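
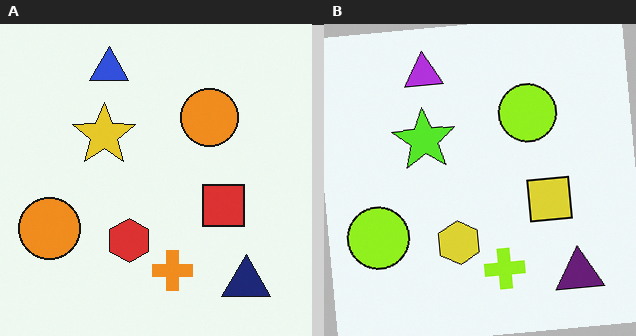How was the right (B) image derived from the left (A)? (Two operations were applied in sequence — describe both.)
It was hue-shifted slightly, then rotated counter-clockwise by a small amount.

Every shape's color has rotated by the same amount around the hue wheel — a uniform hue shift. Every shape is tilted by the same angle and the image corners show triangular fill wedges — a whole-image rotation by a non-right angle.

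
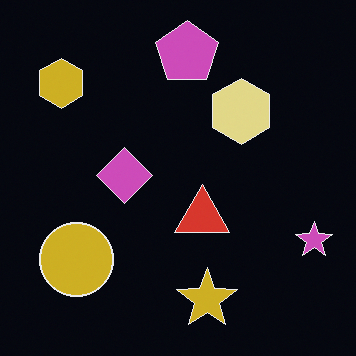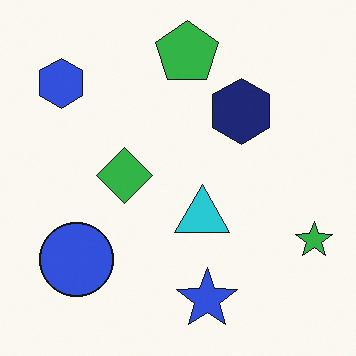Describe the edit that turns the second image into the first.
Color-inverted (negative).

The light background has become dark and every shape's color is its complement — a photographic negative.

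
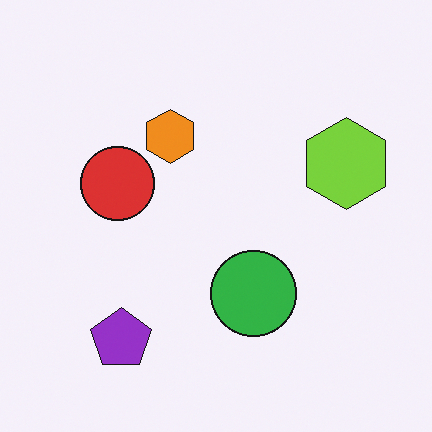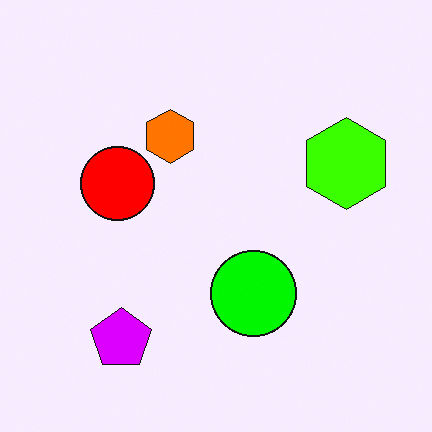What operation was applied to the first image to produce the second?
This is the original image heavily oversaturated.

All colors are more vivid — a global saturation change.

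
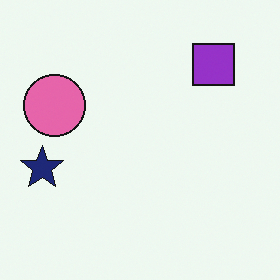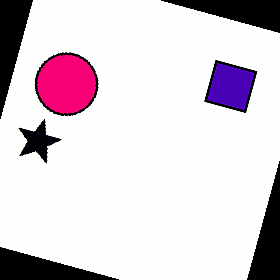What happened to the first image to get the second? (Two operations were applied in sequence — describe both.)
The transformation is: rotated clockwise by a moderate amount, then boosted in contrast.

Every shape is tilted by the same angle and the image corners show triangular fill wedges — a whole-image rotation by a non-right angle. Tones are pushed away from mid-grey across the whole image — a global contrast change.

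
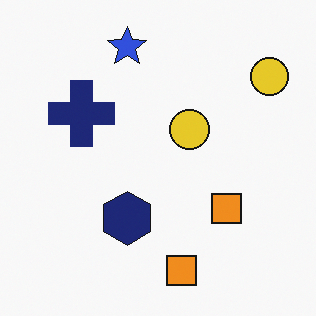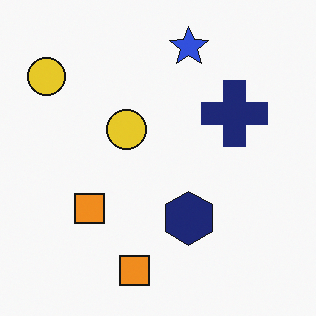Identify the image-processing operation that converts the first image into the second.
The transformation is: flipped horizontally (left ↔ right).

The navy cross is in the left of the first image and the right of the second — shapes on opposite sides of the vertical midline have swapped in a mirror flip.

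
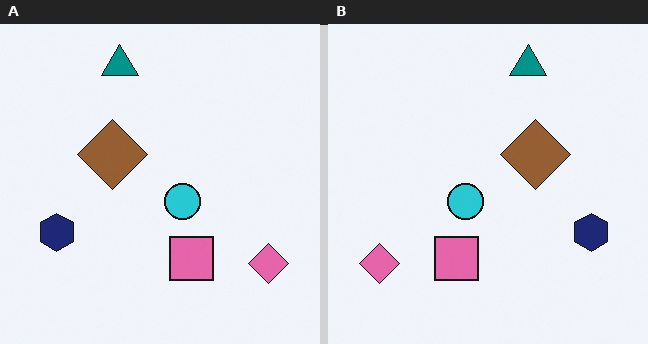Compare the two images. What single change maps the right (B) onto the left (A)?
It was flipped horizontally (left ↔ right).

The pink diamond is in the bottom-left of the right (B) image and the bottom-right of the left (A) — shapes on opposite sides of the vertical midline have swapped in a mirror flip.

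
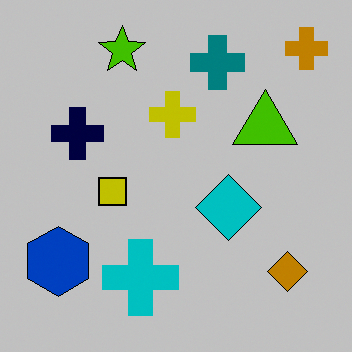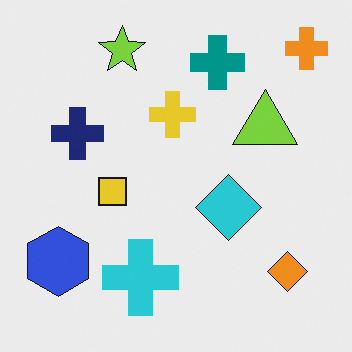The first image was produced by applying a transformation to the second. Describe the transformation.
The image was aggressively posterized.

Each flat color has snapped to a coarser quantized level — most visibly, the near-white background has dropped to a flat grey.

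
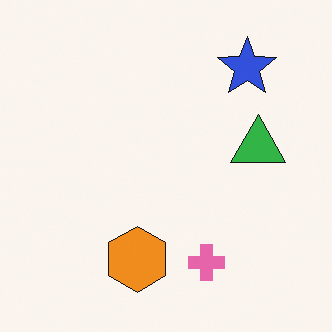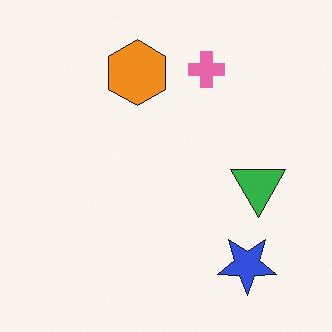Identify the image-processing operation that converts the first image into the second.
Flipped vertically (top ↔ bottom).

The blue star is in the top-right of the first image and the bottom-right of the second — shapes on opposite sides of the horizontal midline have swapped in a mirror flip.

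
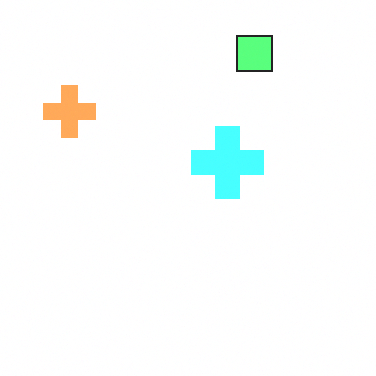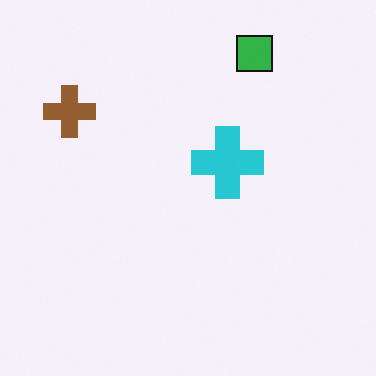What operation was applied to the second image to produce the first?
Noticeably brightened.

Every pixel — background and shapes alike — is uniformly brightened.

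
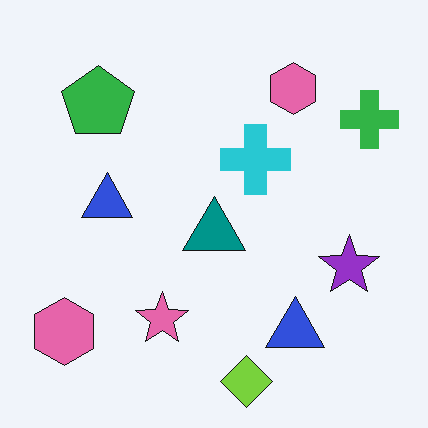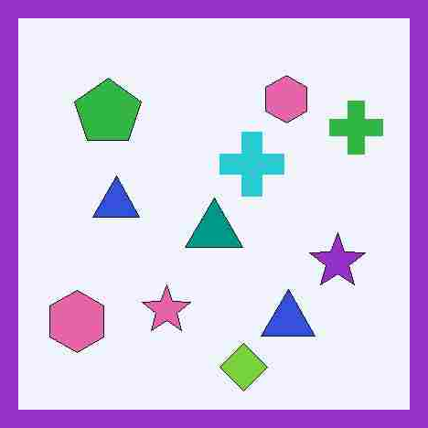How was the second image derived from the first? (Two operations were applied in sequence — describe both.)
It was heavily JPEG-compressed with obvious blocking artifacts, then framed with a purple border.

Blocky 8×8 compression artifacts appear around shape edges and the flat background shows ringing — characteristic JPEG degradation. A solid purple frame runs around the edge of the second image, with the content slightly shrunk inside it.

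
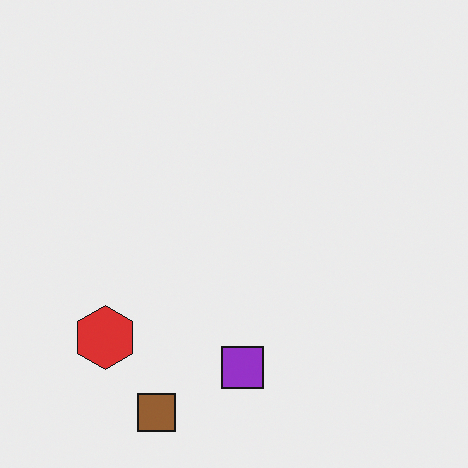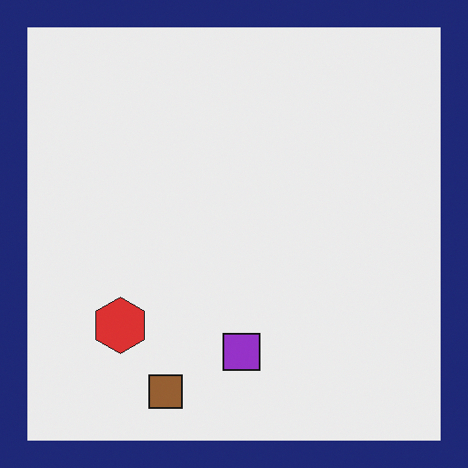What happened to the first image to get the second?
It was framed with a navy border.

A solid navy frame runs around the edge of the second image, with the content slightly shrunk inside it.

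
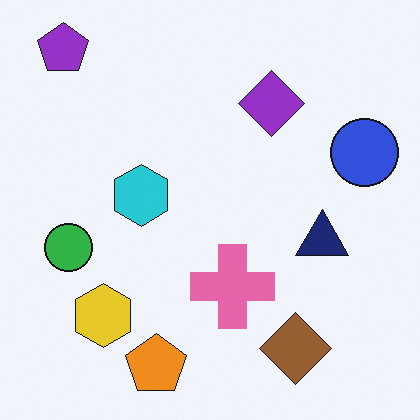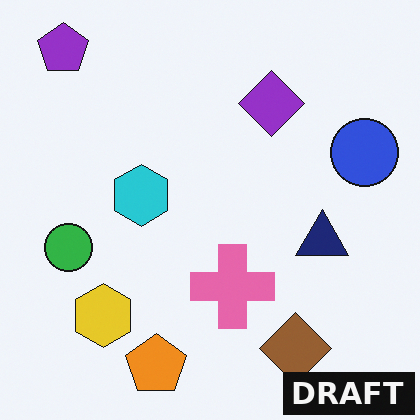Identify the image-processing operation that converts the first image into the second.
This is the original image watermarked with the text "DRAFT" in the lower-right corner.

A dark label reading "DRAFT" appears in the lower-right corner.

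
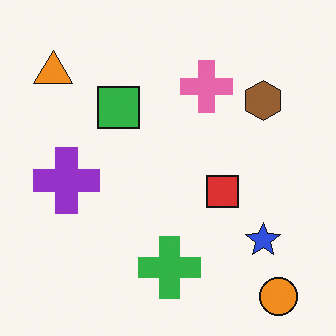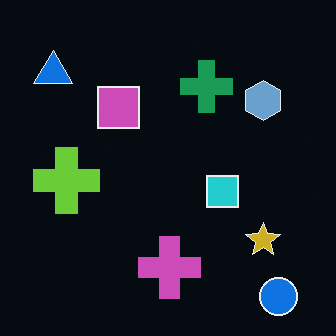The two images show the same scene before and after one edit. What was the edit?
It was color-inverted (negative).

The light background has become dark and every shape's color is its complement — a photographic negative.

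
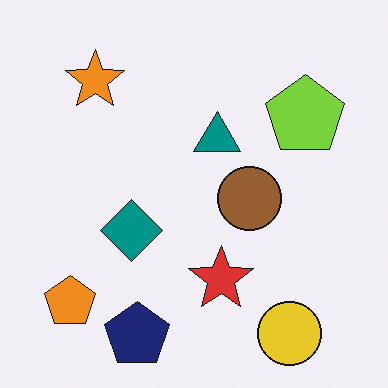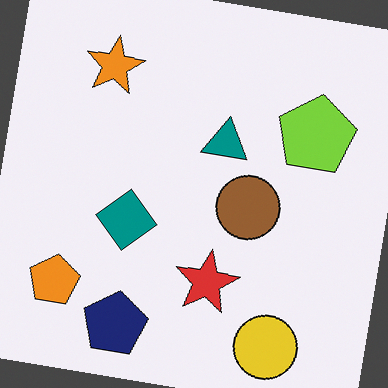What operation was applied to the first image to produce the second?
The image was rotated clockwise by a slight angle.

Every shape is tilted by the same angle and the image corners show triangular fill wedges — a whole-image rotation by a non-right angle.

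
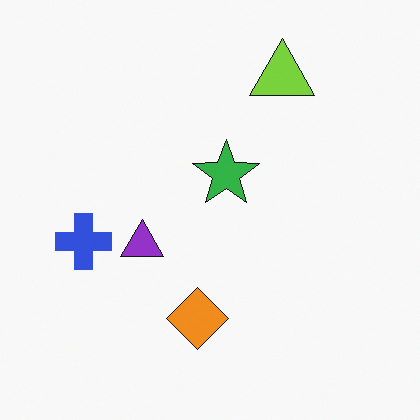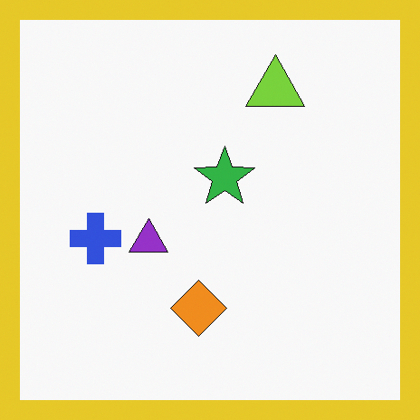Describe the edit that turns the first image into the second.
It was framed with a yellow border.

A solid yellow frame runs around the edge of the second image, with the content slightly shrunk inside it.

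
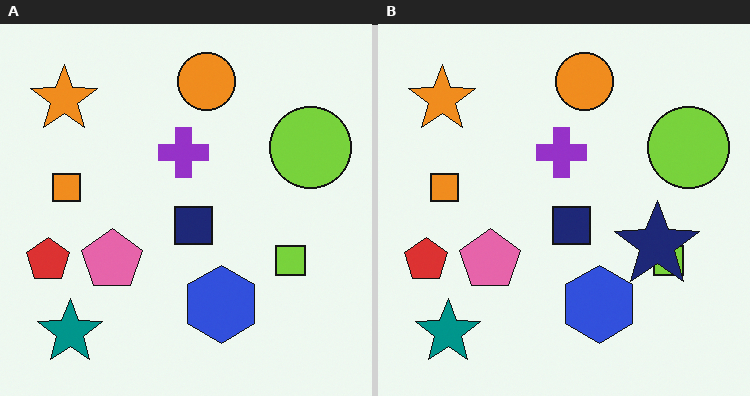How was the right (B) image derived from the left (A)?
The right (B) image is the left (A) overlaid with an additional navy star.

A navy star appears in the right (B) image that is absent from the left (A).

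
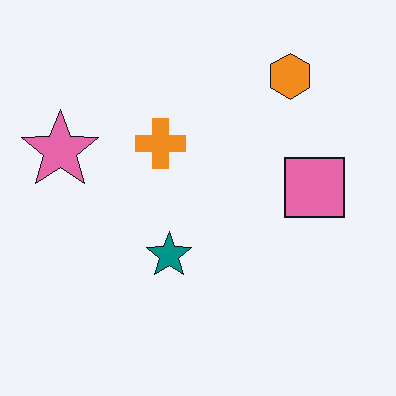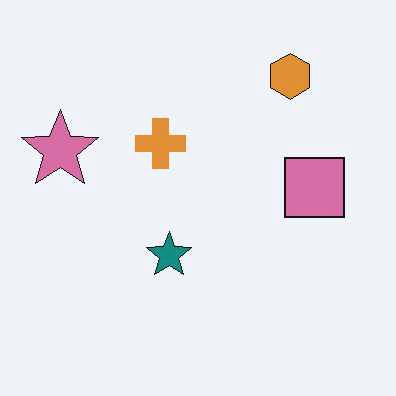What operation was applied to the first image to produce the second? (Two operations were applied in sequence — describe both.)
Given moderate JPEG compression, then slightly desaturated.

Blocky 8×8 compression artifacts appear around shape edges and the flat background shows ringing — characteristic JPEG degradation. All colors are more muted and greyish — a global saturation change.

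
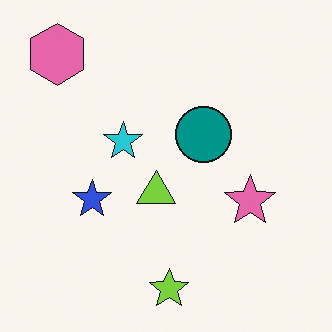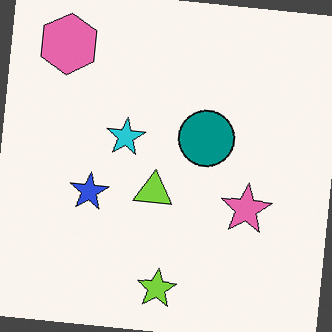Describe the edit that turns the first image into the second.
It was rotated clockwise by a small amount.

Every shape is tilted by the same angle and the image corners show triangular fill wedges — a whole-image rotation by a non-right angle.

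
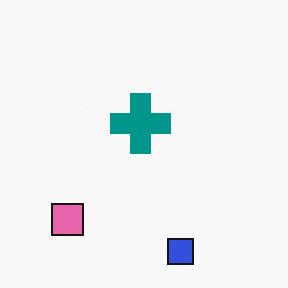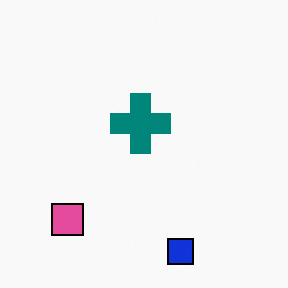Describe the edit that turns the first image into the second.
The transformation is: given slightly increased contrast.

Tones are pushed away from mid-grey across the whole image — a global contrast change.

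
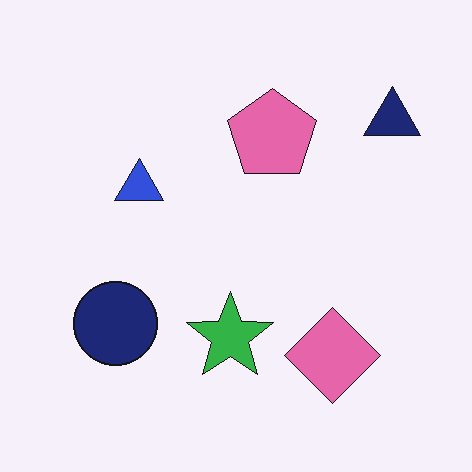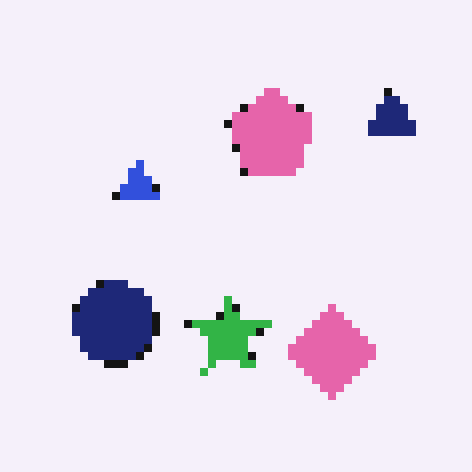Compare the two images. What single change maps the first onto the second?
Moderately pixelated.

Shapes are reduced to large square blocks; fine edges and outlines are lost — a downscale-then-upscale (mosaic) effect.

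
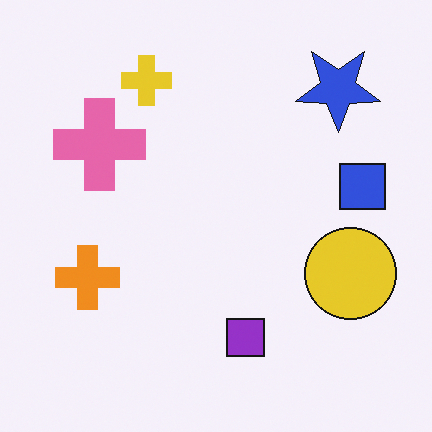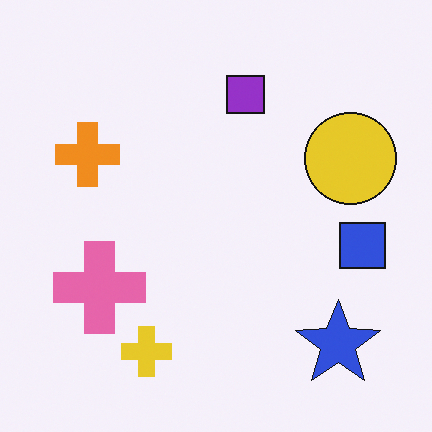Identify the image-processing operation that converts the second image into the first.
The transformation is: flipped vertically (top ↔ bottom).

The yellow cross is in the bottom of the second image and the top of the first — shapes on opposite sides of the horizontal midline have swapped in a mirror flip.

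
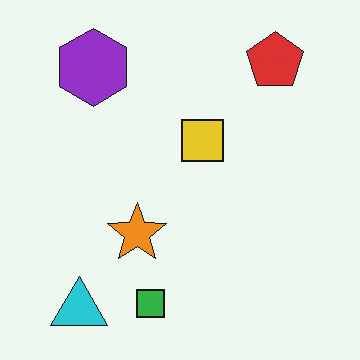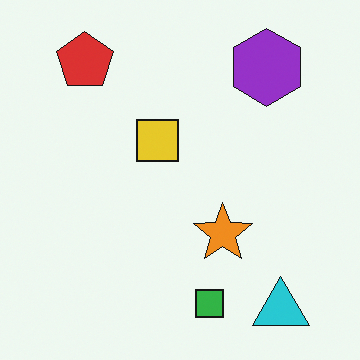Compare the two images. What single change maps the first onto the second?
This is the original image flipped horizontally (left ↔ right).

The cyan triangle is in the bottom-left of the first image and the bottom-right of the second — shapes on opposite sides of the vertical midline have swapped in a mirror flip.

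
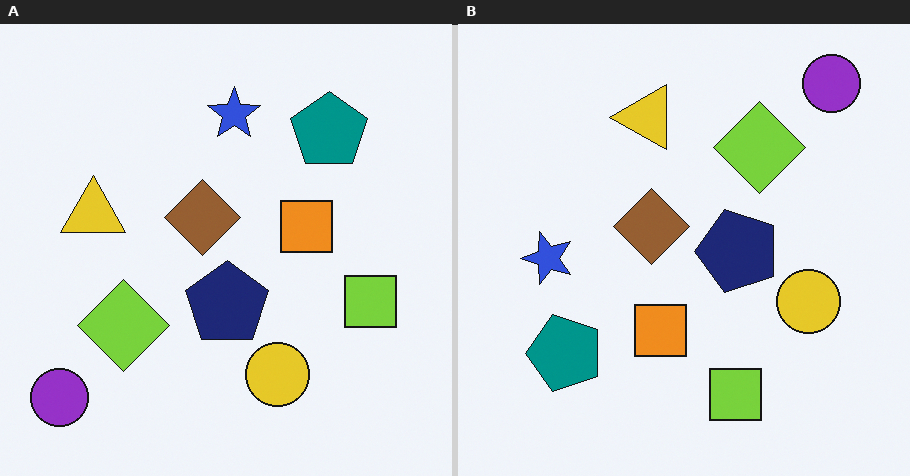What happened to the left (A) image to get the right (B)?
This is the original image transposed (reflected across the top-left ↔ bottom-right diagonal).

Shapes have swapped their row and column positions — what was in the top-right is now in the bottom-left — a diagonal reflection.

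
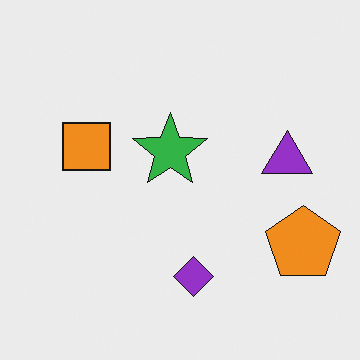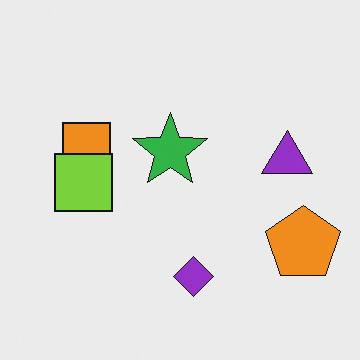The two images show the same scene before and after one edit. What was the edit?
Overlaid with an additional lime square.

A lime square appears in the second image that is absent from the first.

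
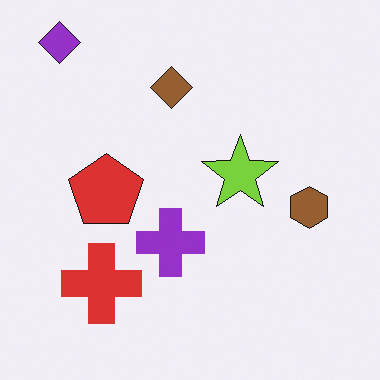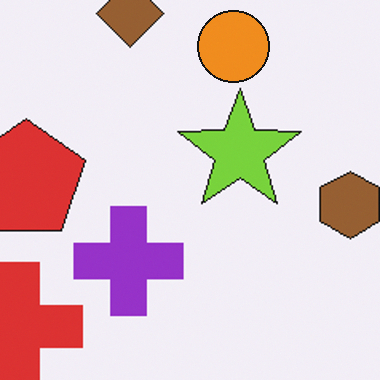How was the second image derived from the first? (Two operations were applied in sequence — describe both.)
The image was cropped slightly and scaled back up, then overlaid with an additional orange circle.

The visible shapes are larger and the field of view is narrower; shapes near the original edges may be partly or wholly outside the frame — a crop-and-rescale. An orange circle appears in the second image that is absent from the first.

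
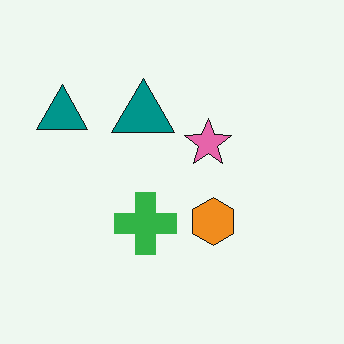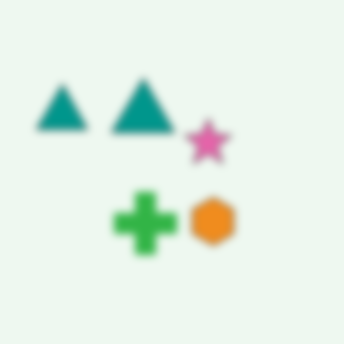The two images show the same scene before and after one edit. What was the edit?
Moderately blurred.

Shape edges and outlines are uniformly softened across the whole image.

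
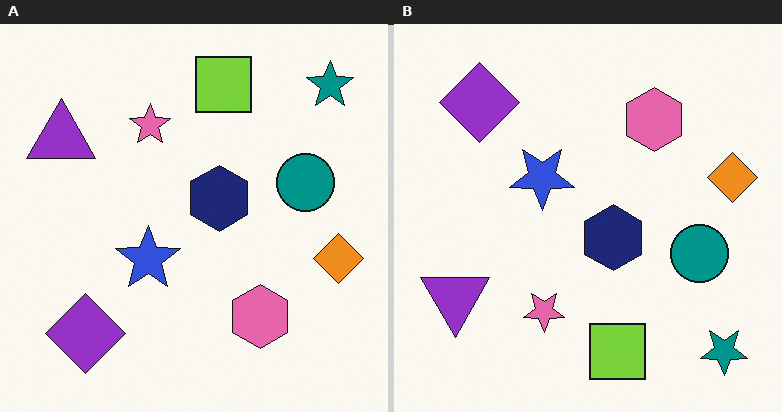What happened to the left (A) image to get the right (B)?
The right (B) image is the left (A) flipped vertically (top ↔ bottom).

The lime square is in the top of the left (A) image and the bottom of the right (B) — shapes on opposite sides of the horizontal midline have swapped in a mirror flip.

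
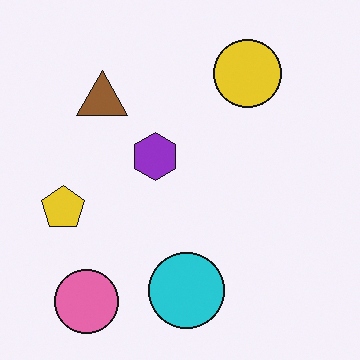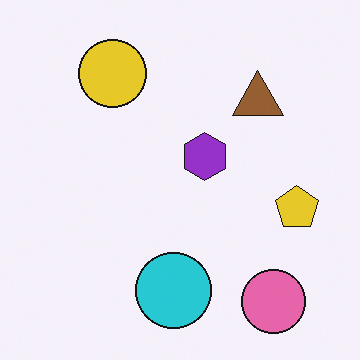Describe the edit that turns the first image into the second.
This is the original image flipped horizontally (left ↔ right).

The yellow pentagon is in the left of the first image and the right of the second — shapes on opposite sides of the vertical midline have swapped in a mirror flip.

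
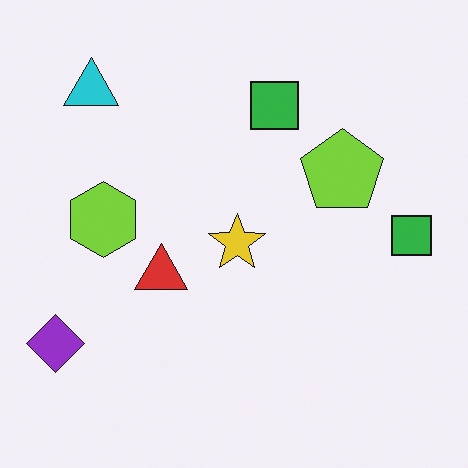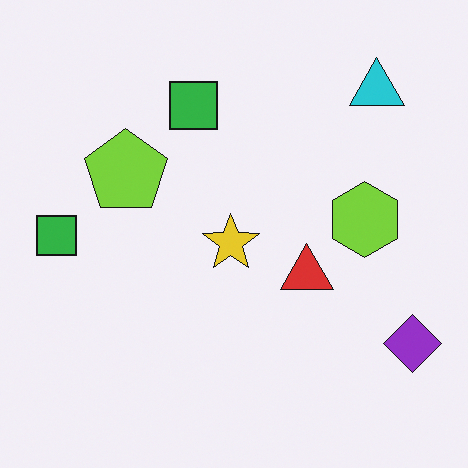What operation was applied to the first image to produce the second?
Flipped horizontally (left ↔ right).

The purple diamond is in the bottom-left of the first image and the bottom-right of the second — shapes on opposite sides of the vertical midline have swapped in a mirror flip.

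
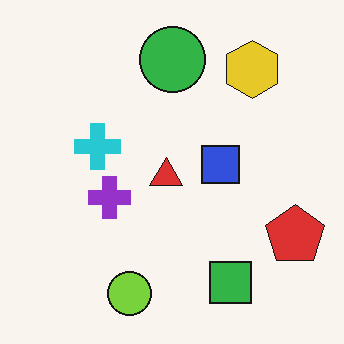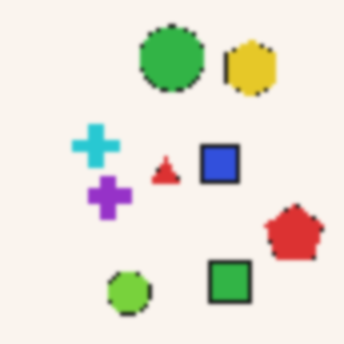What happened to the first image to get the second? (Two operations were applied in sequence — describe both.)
This is the original image lightly pixelated (a mild mosaic effect), then lightly blurred.

Shapes are reduced to large square blocks; fine edges and outlines are lost — a downscale-then-upscale (mosaic) effect. Shape edges and outlines are uniformly softened across the whole image.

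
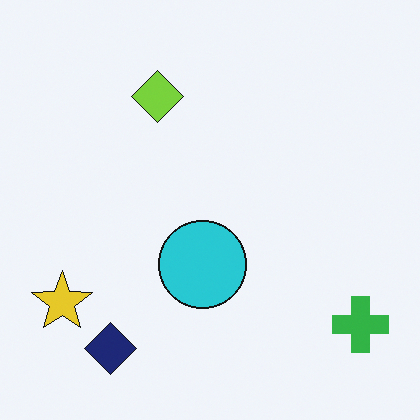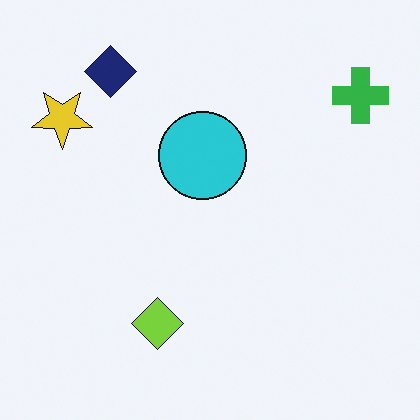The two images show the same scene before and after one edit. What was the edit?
It was flipped vertically (top ↔ bottom).

The navy diamond is in the bottom-left of the first image and the top-left of the second — shapes on opposite sides of the horizontal midline have swapped in a mirror flip.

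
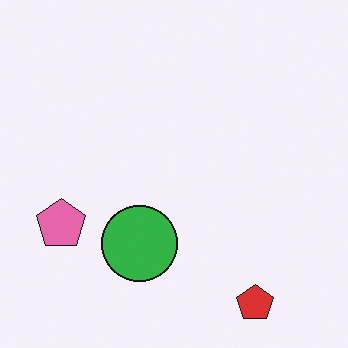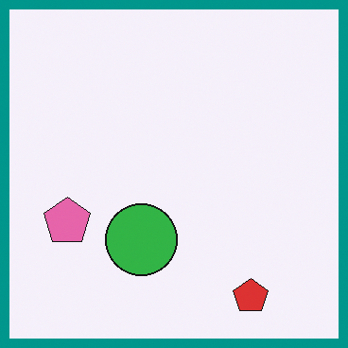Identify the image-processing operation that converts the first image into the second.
The image was framed with a teal border.

A solid teal frame runs around the edge of the second image, with the content slightly shrunk inside it.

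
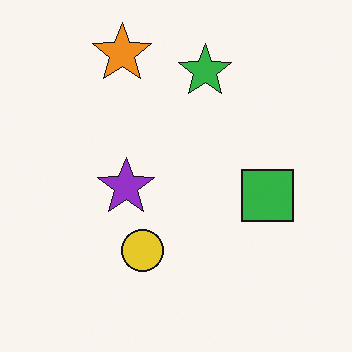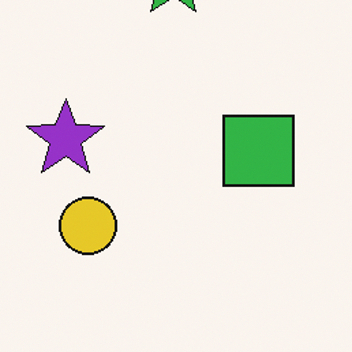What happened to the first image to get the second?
The transformation is: cropped to a modestly smaller region and rescaled.

The visible shapes are larger and the field of view is narrower; shapes near the original edges may be partly or wholly outside the frame — a crop-and-rescale.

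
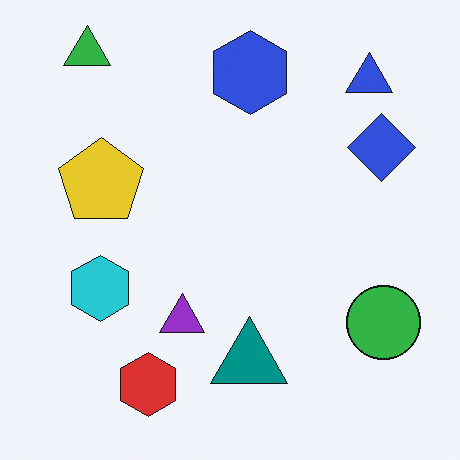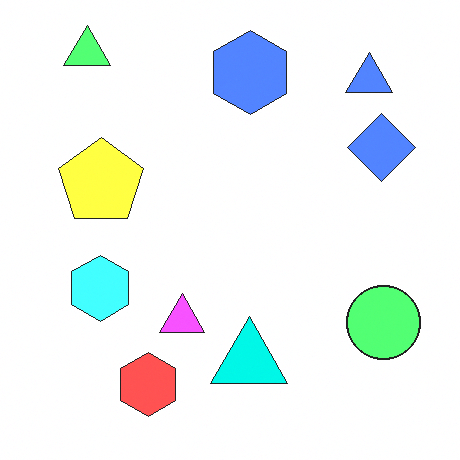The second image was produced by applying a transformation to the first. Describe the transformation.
The transformation is: substantially brightened.

Every pixel — background and shapes alike — is uniformly brightened.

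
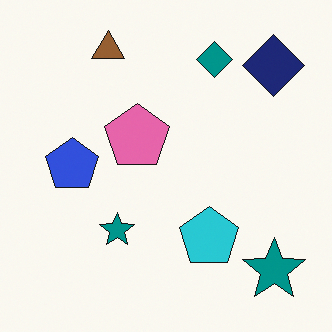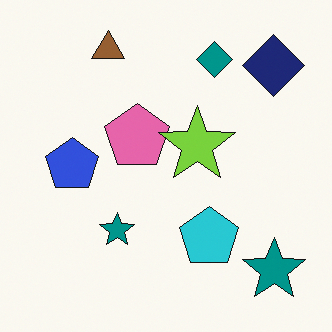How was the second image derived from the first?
This is the original image overlaid with an additional lime star.

A lime star appears in the second image that is absent from the first.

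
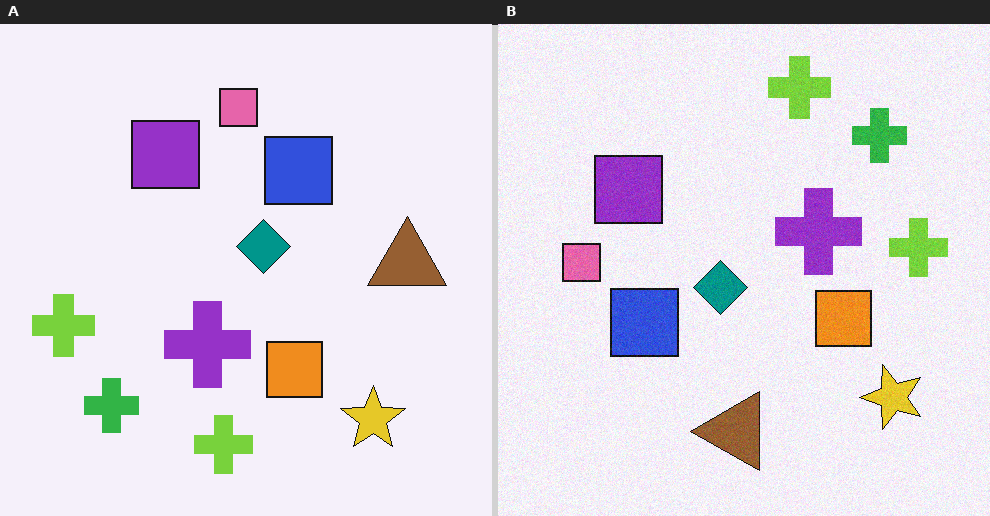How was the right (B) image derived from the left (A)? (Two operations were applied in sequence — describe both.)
Transposed (reflected across the top-left ↔ bottom-right diagonal), then degraded with subtle gaussian noise.

Shapes have swapped their row and column positions — what was in the top-right is now in the bottom-left — a diagonal reflection. Random speckle covers the whole image, including the flat background.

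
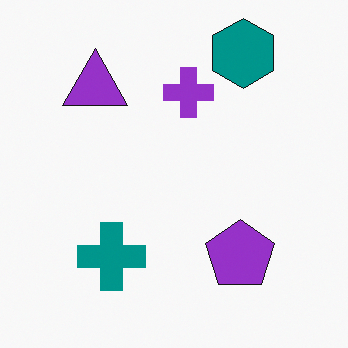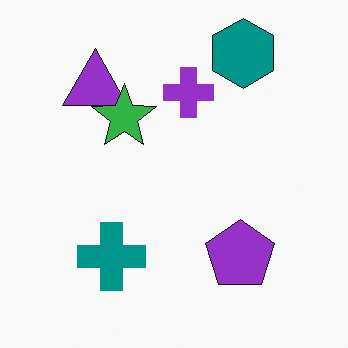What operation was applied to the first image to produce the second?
Overlaid with an additional green star.

A green star appears in the second image that is absent from the first.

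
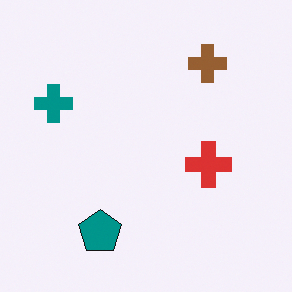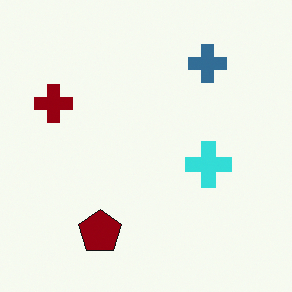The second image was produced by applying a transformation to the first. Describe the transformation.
The second image is the first hue-shifted through roughly half the color wheel.

Every shape's color has rotated by the same amount around the hue wheel — a uniform hue shift.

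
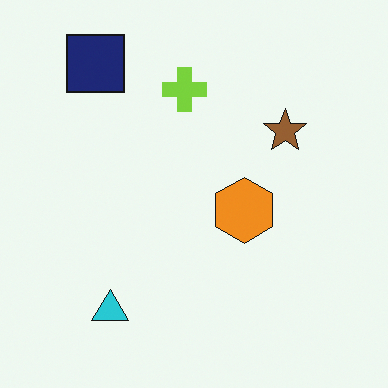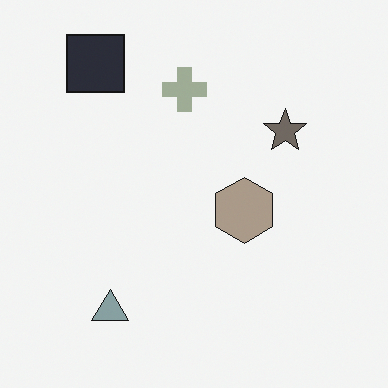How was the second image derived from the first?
The image was made much more muted (saturation change).

All colors are more muted and greyish — a global saturation change.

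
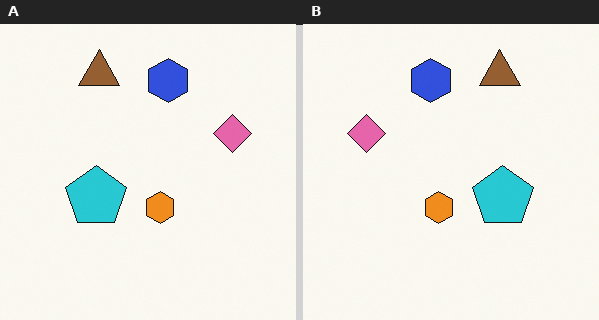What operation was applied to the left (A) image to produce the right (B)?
Flipped horizontally (left ↔ right).

The pink diamond is in the right of the left (A) image and the left of the right (B) — shapes on opposite sides of the vertical midline have swapped in a mirror flip.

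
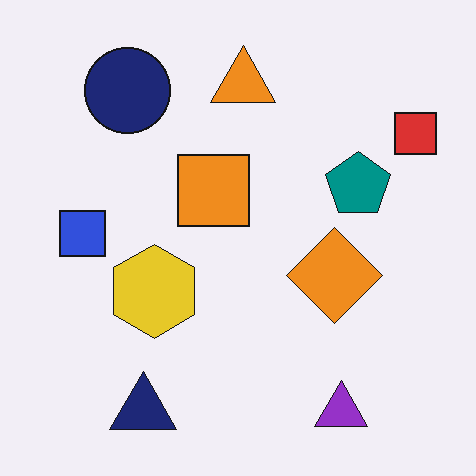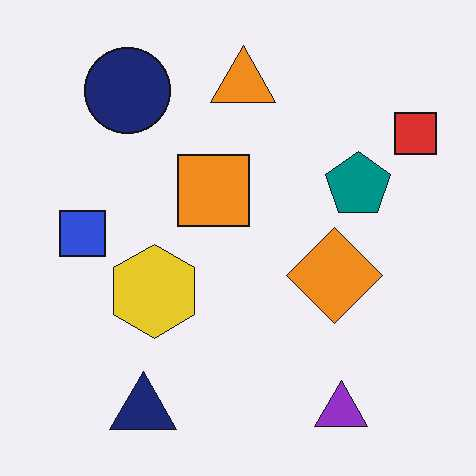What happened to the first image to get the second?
JPEG-compressed with visible artifacts.

Blocky 8×8 compression artifacts appear around shape edges and the flat background shows ringing — characteristic JPEG degradation.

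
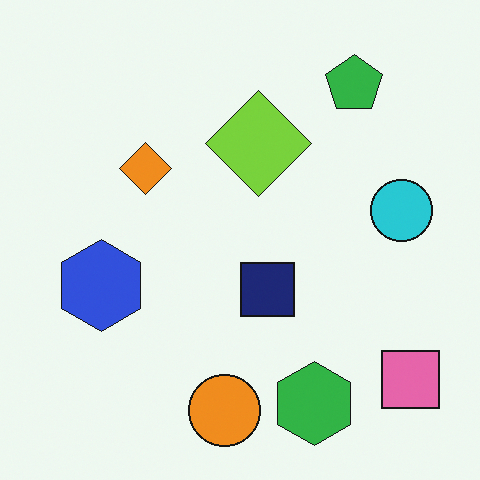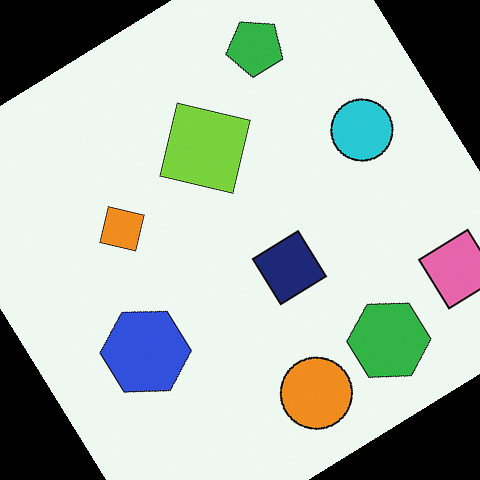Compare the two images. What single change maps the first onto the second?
This is the original image rotated counter-clockwise by a large amount — several tens of degrees.

Every shape is tilted by the same angle and the image corners show triangular fill wedges — a whole-image rotation by a non-right angle.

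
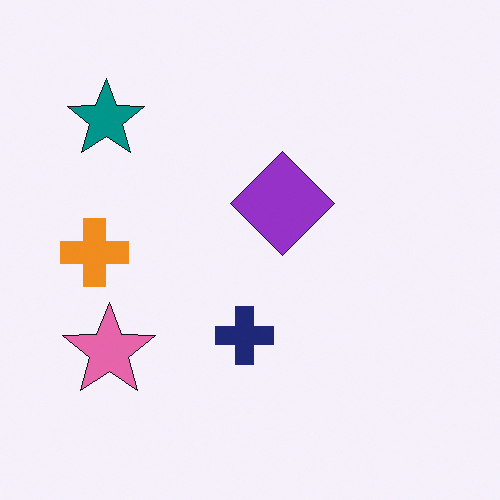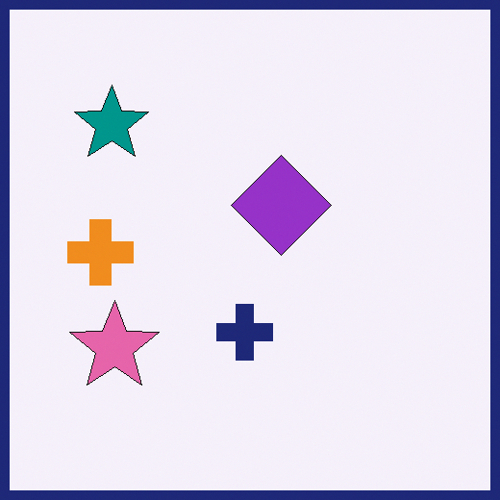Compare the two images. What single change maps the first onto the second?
It was framed with a navy border.

A solid navy frame runs around the edge of the second image, with the content slightly shrunk inside it.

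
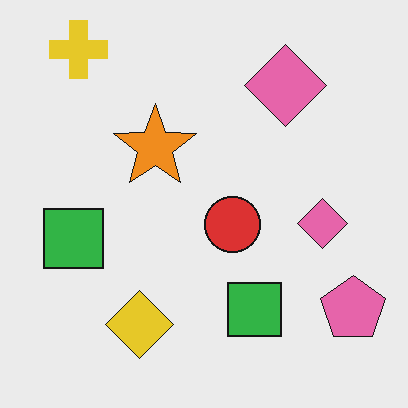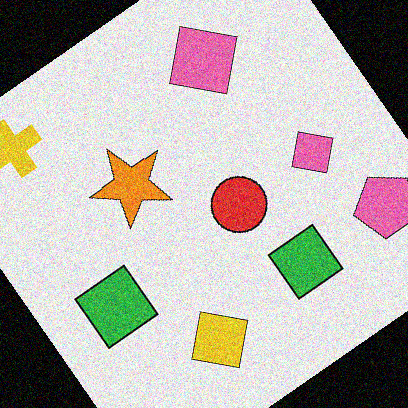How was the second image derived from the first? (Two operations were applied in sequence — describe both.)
The second image is the first rotated counter-clockwise by a large amount — several tens of degrees, then degraded with moderate additive noise.

Every shape is tilted by the same angle and the image corners show triangular fill wedges — a whole-image rotation by a non-right angle. Random speckle covers the whole image, including the flat background.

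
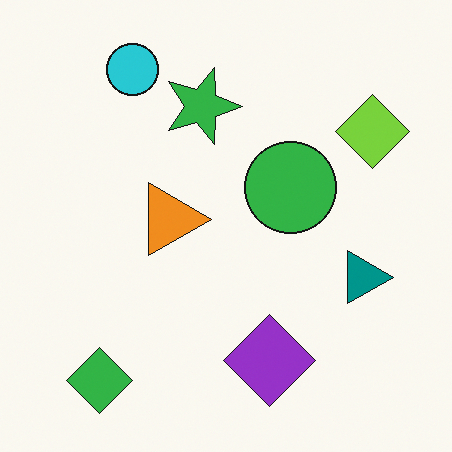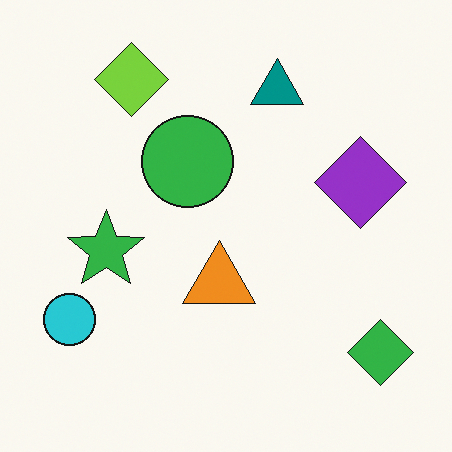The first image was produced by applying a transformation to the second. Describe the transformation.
Rotated 90° clockwise.

The green diamond sits in the bottom-right of the second image and the bottom-left of the first — consistent with a whole-image 90° clockwise rotation.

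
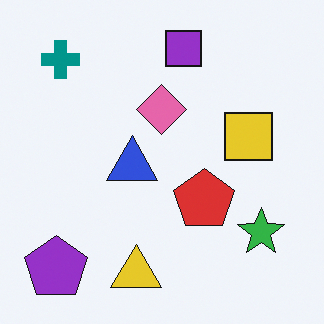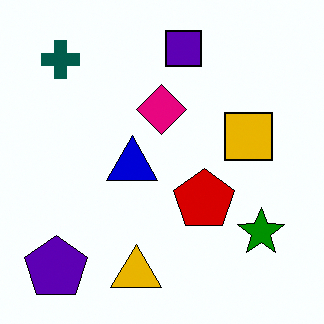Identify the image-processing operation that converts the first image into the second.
This is the original image given much higher contrast.

Tones are pushed away from mid-grey across the whole image — a global contrast change.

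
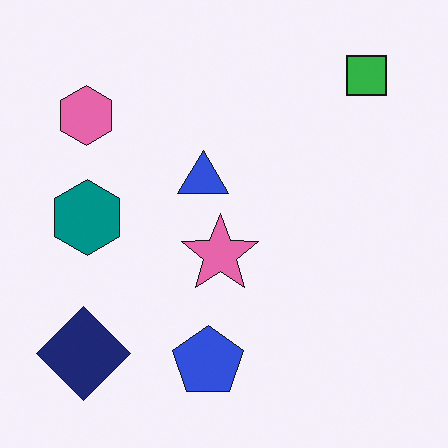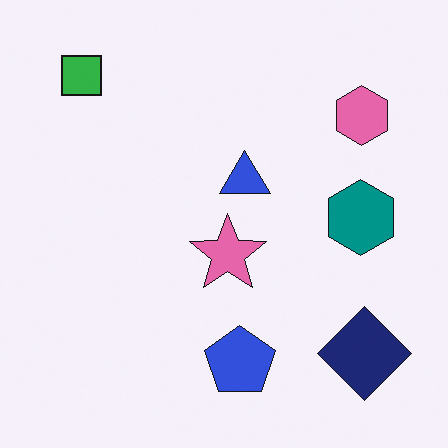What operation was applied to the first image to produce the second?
This is the original image flipped horizontally (left ↔ right).

The green square is in the top-right of the first image and the top-left of the second — shapes on opposite sides of the vertical midline have swapped in a mirror flip.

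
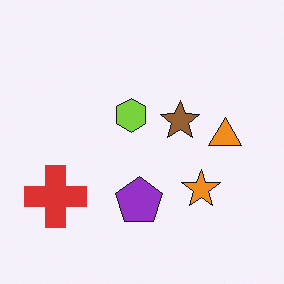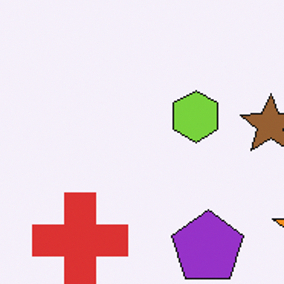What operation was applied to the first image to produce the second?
Cropped to a modestly smaller region and rescaled.

The visible shapes are larger and the field of view is narrower; shapes near the original edges may be partly or wholly outside the frame — a crop-and-rescale.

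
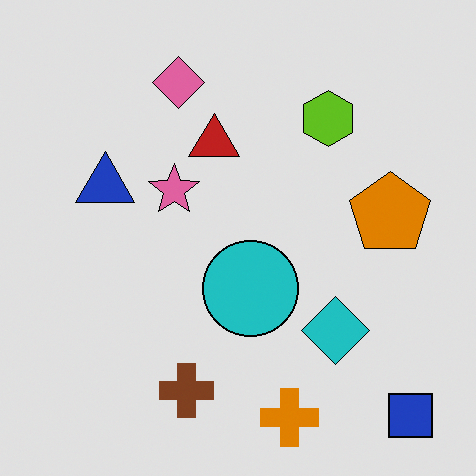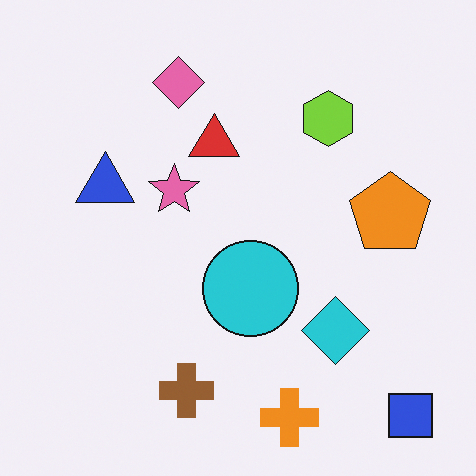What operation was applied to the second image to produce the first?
It was moderately posterized.

Each flat color has snapped to a coarser quantized level — most visibly, the near-white background has dropped to a flat grey.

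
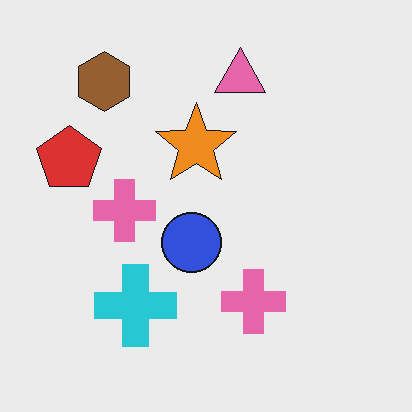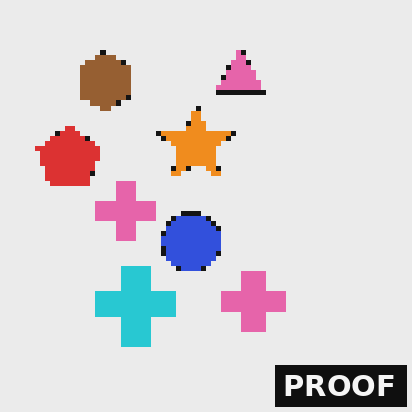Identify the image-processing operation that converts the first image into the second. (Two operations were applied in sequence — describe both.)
It was lightly pixelated (a mild mosaic effect), then watermarked with the text "PROOF" in the lower-right corner.

Shapes are reduced to large square blocks; fine edges and outlines are lost — a downscale-then-upscale (mosaic) effect. A dark label reading "PROOF" appears in the lower-right corner.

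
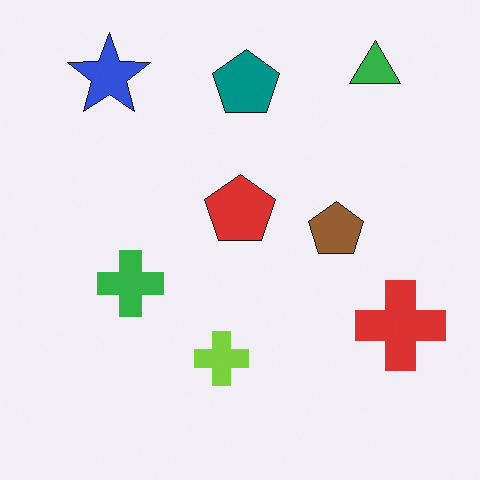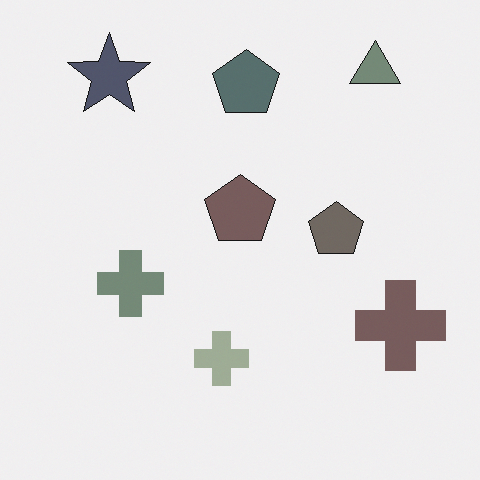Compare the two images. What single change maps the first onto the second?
This is the original image made much more muted (saturation change).

All colors are more muted and greyish — a global saturation change.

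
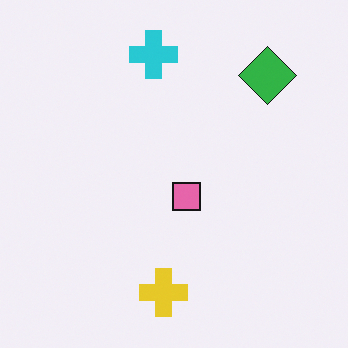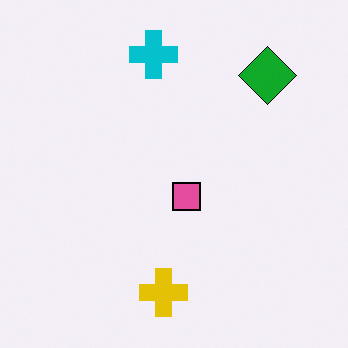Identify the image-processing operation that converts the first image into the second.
The image was given slightly increased contrast.

Tones are pushed away from mid-grey across the whole image — a global contrast change.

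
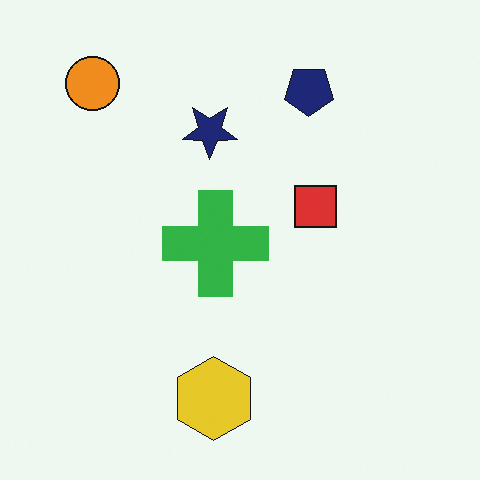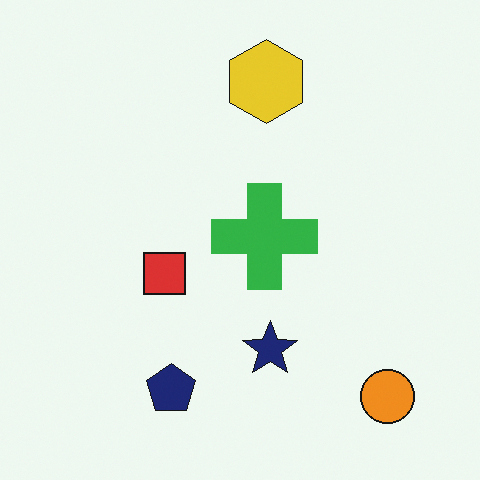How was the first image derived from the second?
The image was rotated 180°.

The orange circle sits in the bottom-right of the second image and the top-left of the first — consistent with a whole-image 180° rotation.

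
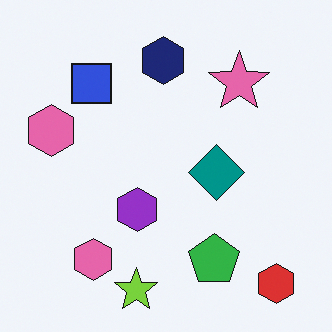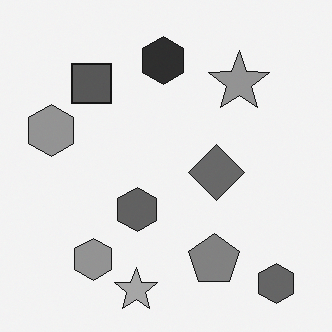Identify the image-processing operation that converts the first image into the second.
The transformation is: converted to grayscale.

All color is removed — every shape is now a shade of grey.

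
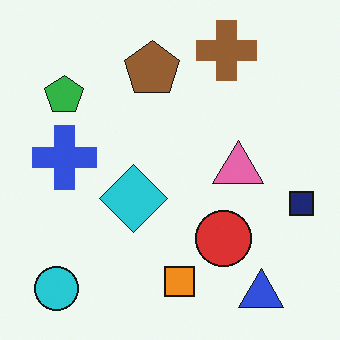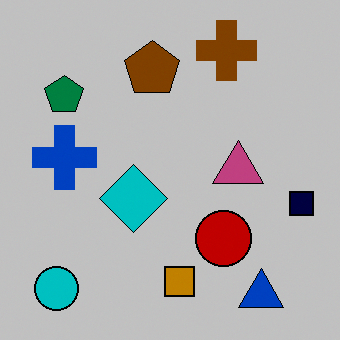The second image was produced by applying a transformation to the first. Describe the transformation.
The second image is the first heavily posterized to just a handful of flat colors.

Each flat color has snapped to a coarser quantized level — most visibly, the near-white background has dropped to a flat grey.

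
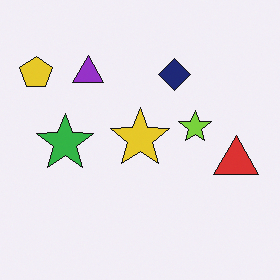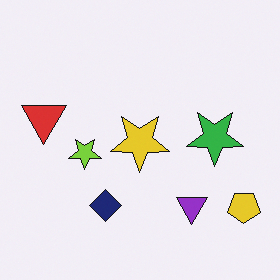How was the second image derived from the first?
It was rotated 180°.

The yellow pentagon sits in the top-left of the first image and the bottom-right of the second — consistent with a whole-image 180° rotation.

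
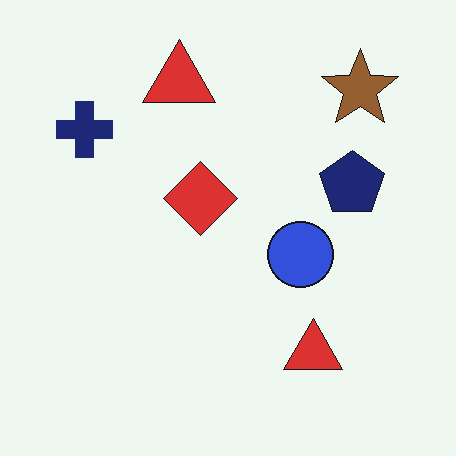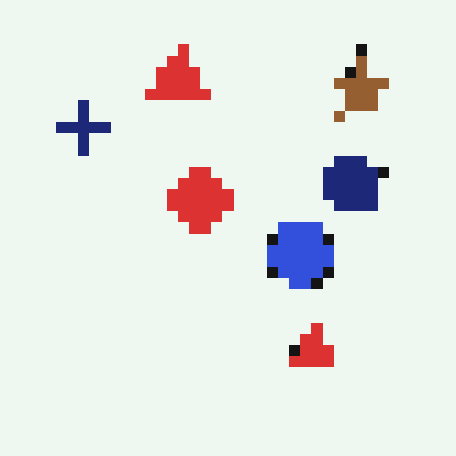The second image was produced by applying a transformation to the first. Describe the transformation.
The second image is the first heavily pixelated into large blocks.

Shapes are reduced to large square blocks; fine edges and outlines are lost — a downscale-then-upscale (mosaic) effect.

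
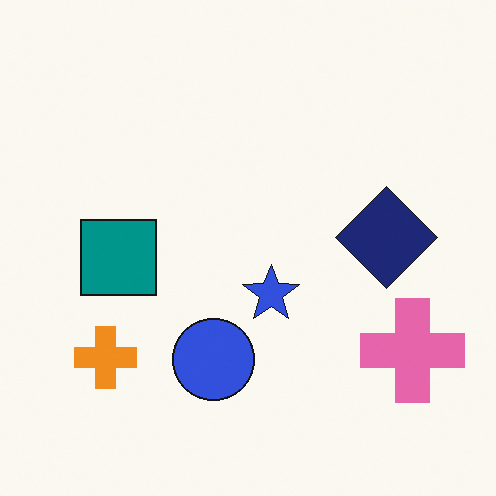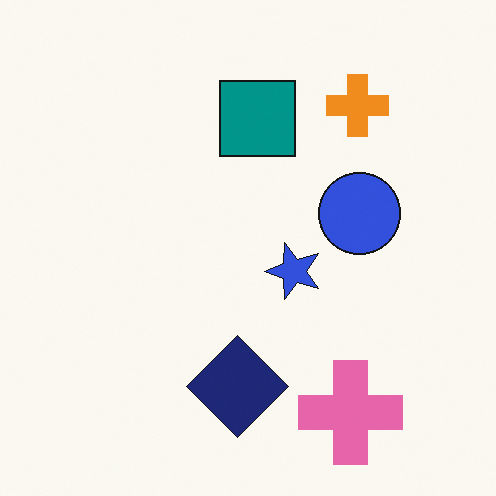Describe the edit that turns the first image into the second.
The second image is the first transposed (reflected across the top-left ↔ bottom-right diagonal).

Shapes have swapped their row and column positions — what was in the top-right is now in the bottom-left — a diagonal reflection.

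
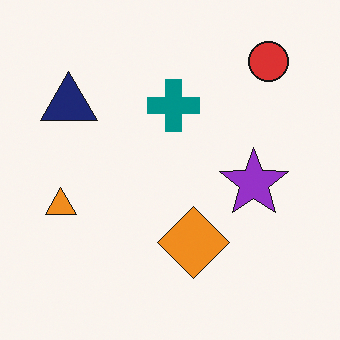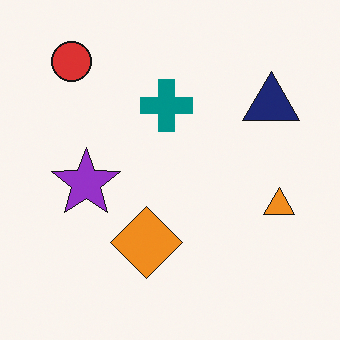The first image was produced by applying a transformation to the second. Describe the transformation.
The image was flipped horizontally (left ↔ right).

The orange triangle is in the right of the second image and the left of the first — shapes on opposite sides of the vertical midline have swapped in a mirror flip.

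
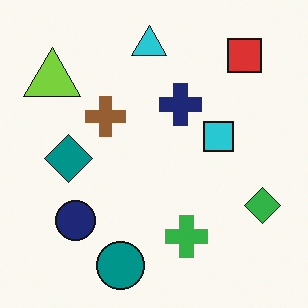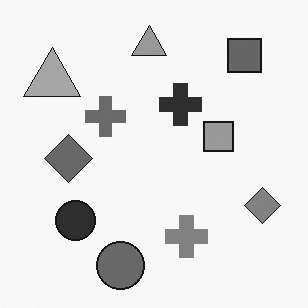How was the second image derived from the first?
The transformation is: converted to grayscale.

All color is removed — every shape is now a shade of grey.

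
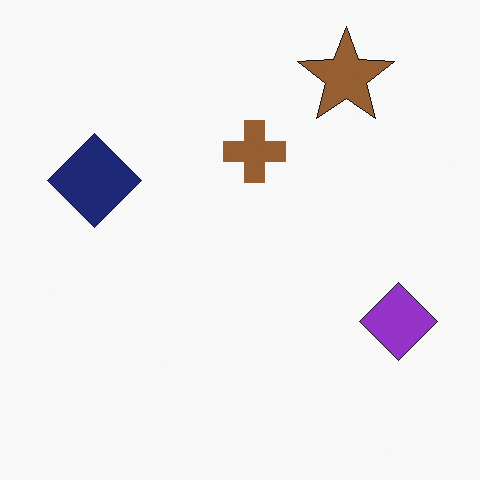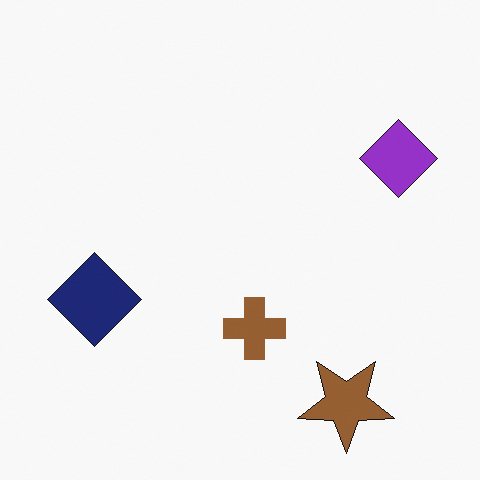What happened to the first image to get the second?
The second image is the first flipped vertically (top ↔ bottom).

The brown star is in the top-right of the first image and the bottom-right of the second — shapes on opposite sides of the horizontal midline have swapped in a mirror flip.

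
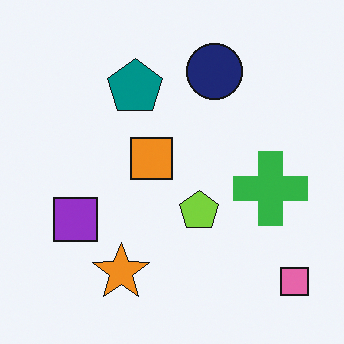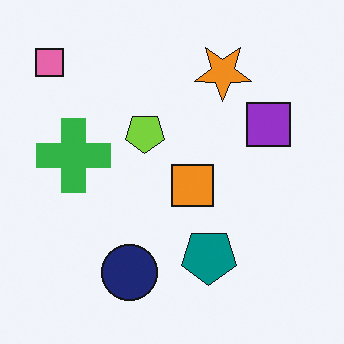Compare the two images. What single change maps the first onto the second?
It was rotated 180°.

The pink square sits in the bottom-right of the first image and the top-left of the second — consistent with a whole-image 180° rotation.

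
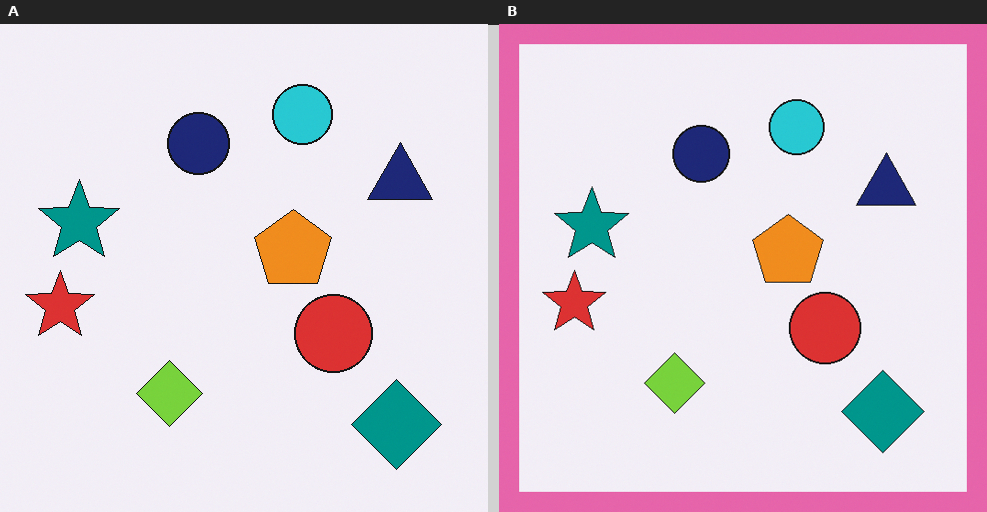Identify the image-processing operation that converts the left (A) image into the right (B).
The image was framed with a pink border.

A solid pink frame runs around the edge of the right (B) image, with the content slightly shrunk inside it.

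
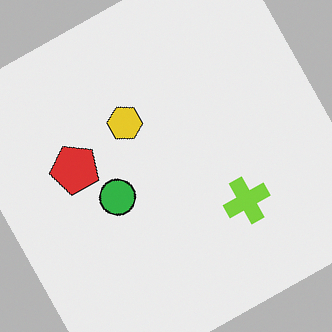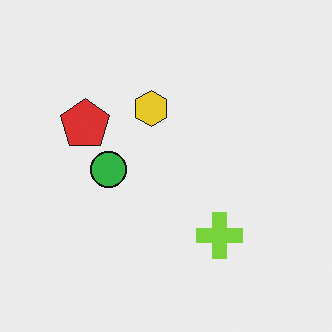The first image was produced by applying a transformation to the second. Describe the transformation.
The transformation is: rotated counter-clockwise by a clearly visible amount.

Every shape is tilted by the same angle and the image corners show triangular fill wedges — a whole-image rotation by a non-right angle.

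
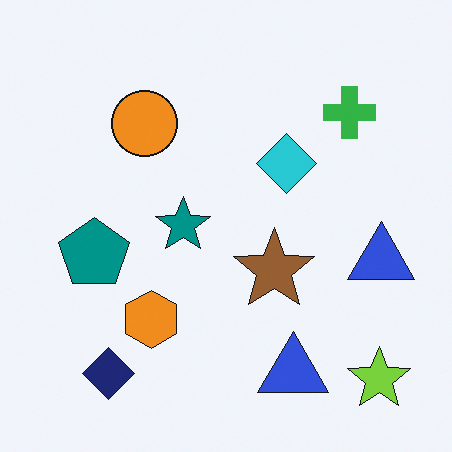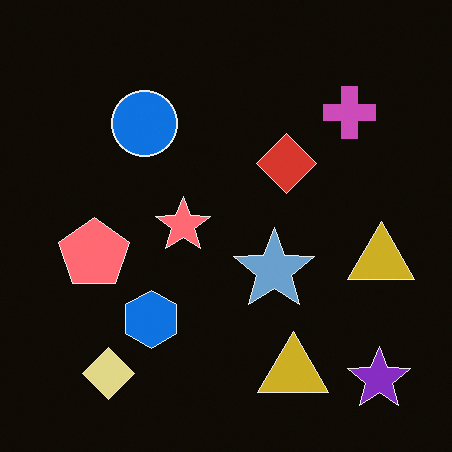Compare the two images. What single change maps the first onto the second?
The image was color-inverted (negative).

The light background has become dark and every shape's color is its complement — a photographic negative.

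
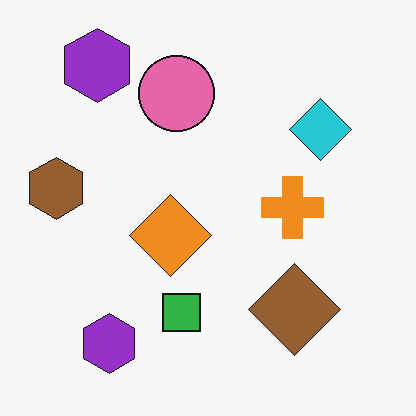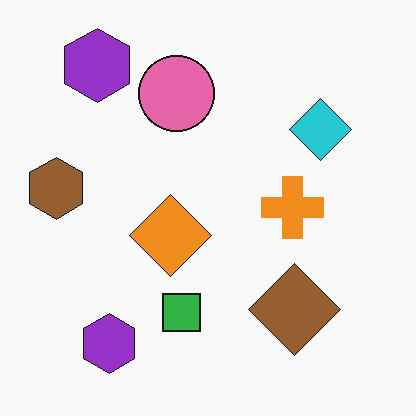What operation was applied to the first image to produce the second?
It was JPEG-compressed with visible artifacts.

Blocky 8×8 compression artifacts appear around shape edges and the flat background shows ringing — characteristic JPEG degradation.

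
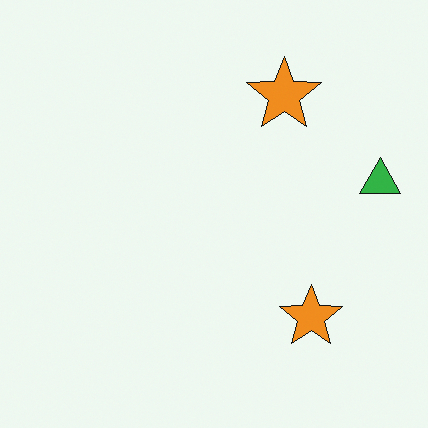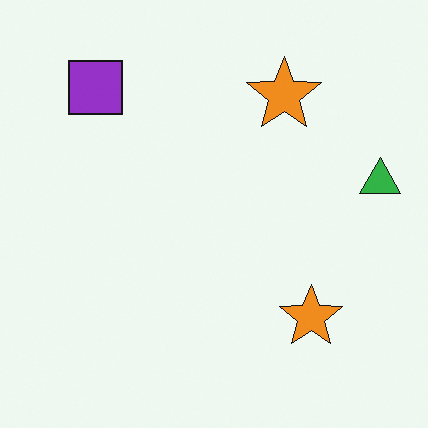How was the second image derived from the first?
This is the original image overlaid with an additional purple square.

A purple square appears in the second image that is absent from the first.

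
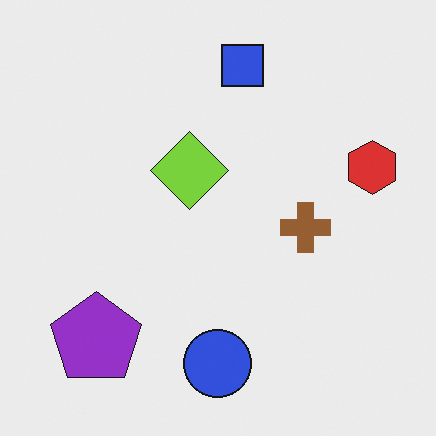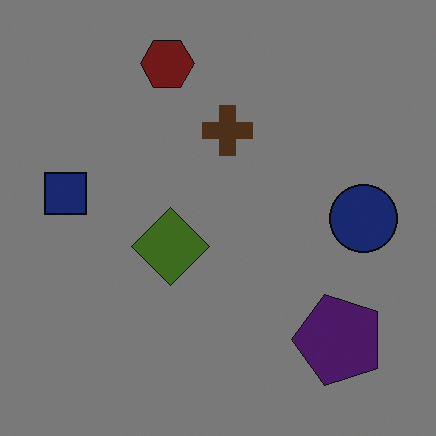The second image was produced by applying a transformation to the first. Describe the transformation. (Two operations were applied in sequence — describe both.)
Rotated 90° counter-clockwise, then substantially darkened.

The purple pentagon sits in the bottom-left of the first image and the bottom-right of the second — consistent with a whole-image 90° counter-clockwise rotation. Every pixel — background and shapes alike — is uniformly darkened.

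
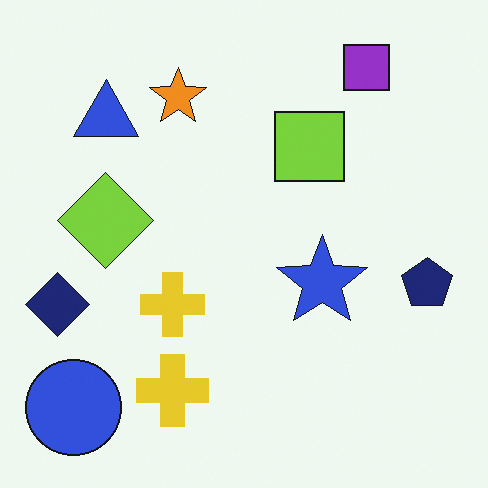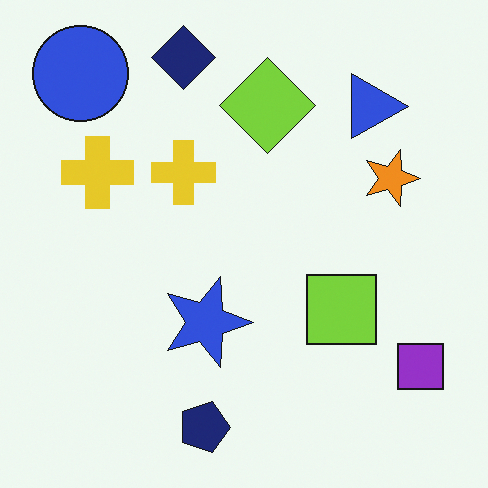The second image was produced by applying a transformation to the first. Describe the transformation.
This is the original image rotated 90° clockwise.

The blue circle sits in the bottom-left of the first image and the top-left of the second — consistent with a whole-image 90° clockwise rotation.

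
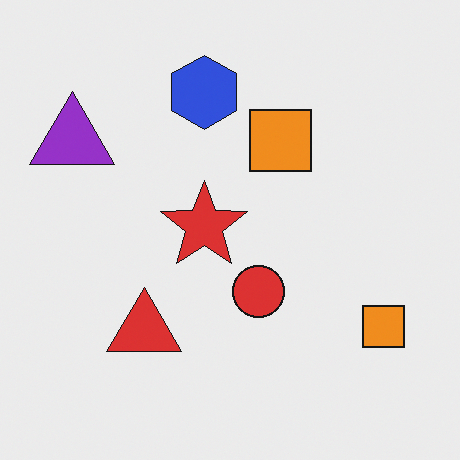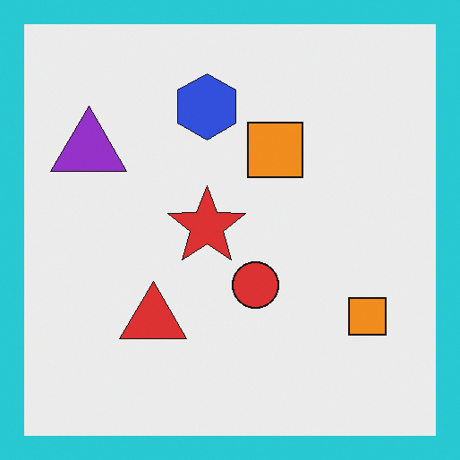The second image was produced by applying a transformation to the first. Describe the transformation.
This is the original image framed with a cyan border.

A solid cyan frame runs around the edge of the second image, with the content slightly shrunk inside it.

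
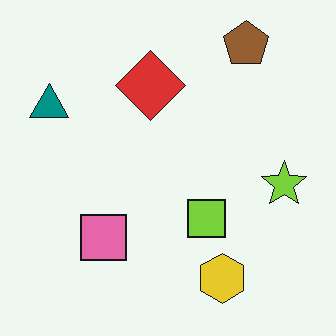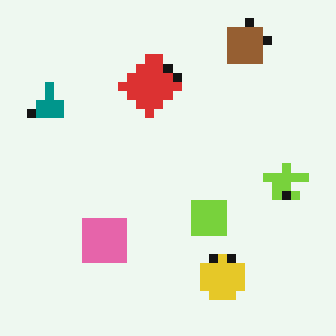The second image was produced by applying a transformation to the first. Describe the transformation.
This is the original image heavily pixelated into large blocks.

Shapes are reduced to large square blocks; fine edges and outlines are lost — a downscale-then-upscale (mosaic) effect.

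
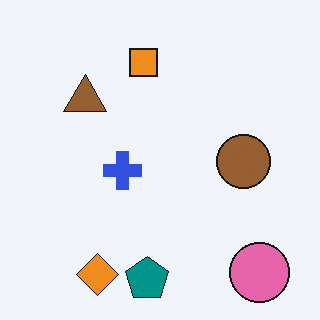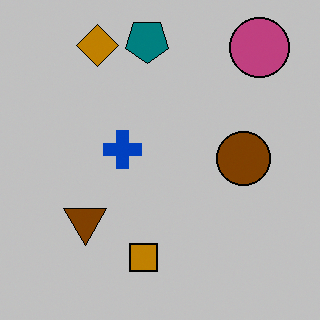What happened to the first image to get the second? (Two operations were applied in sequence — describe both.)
Flipped vertically (top ↔ bottom), then aggressively posterized.

The teal pentagon is in the bottom of the first image and the top of the second — shapes on opposite sides of the horizontal midline have swapped in a mirror flip. Each flat color has snapped to a coarser quantized level — most visibly, the near-white background has dropped to a flat grey.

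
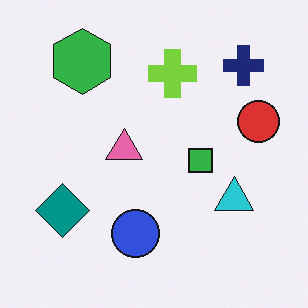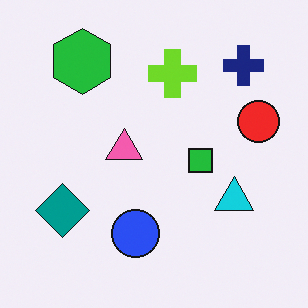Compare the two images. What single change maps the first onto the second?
The image was slightly oversaturated.

All colors are more vivid — a global saturation change.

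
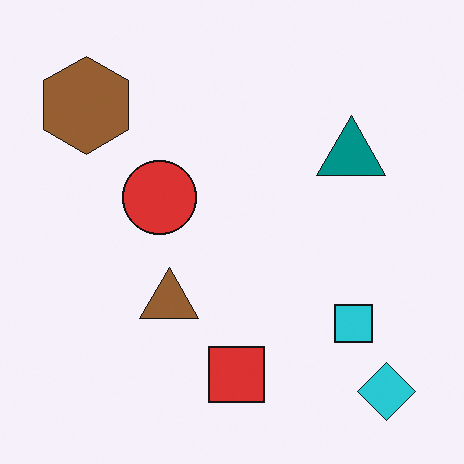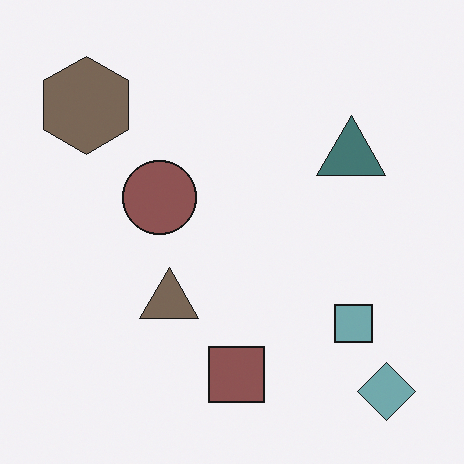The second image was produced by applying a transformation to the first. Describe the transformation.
The transformation is: heavily desaturated.

All colors are more muted and greyish — a global saturation change.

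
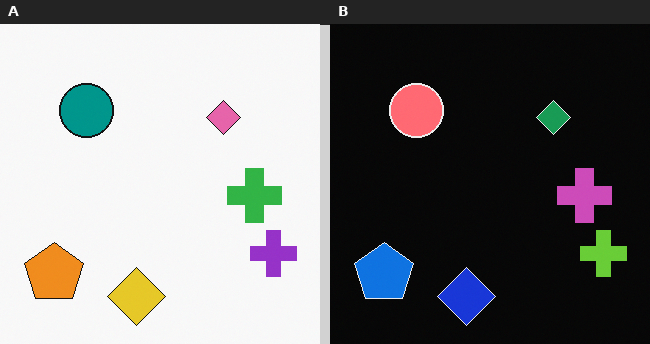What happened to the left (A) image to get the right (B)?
The image was color-inverted (negative).

The light background has become dark and every shape's color is its complement — a photographic negative.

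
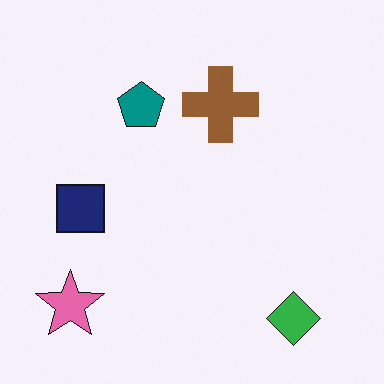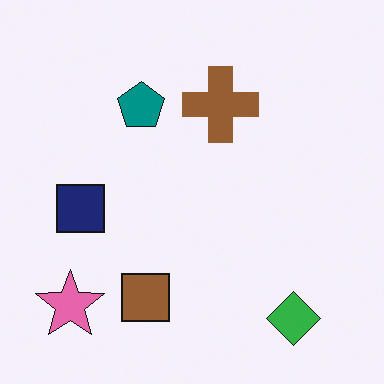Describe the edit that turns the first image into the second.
It was overlaid with an additional brown square.

A brown square appears in the second image that is absent from the first.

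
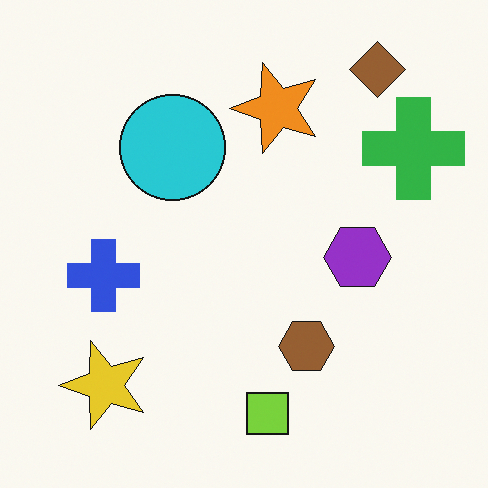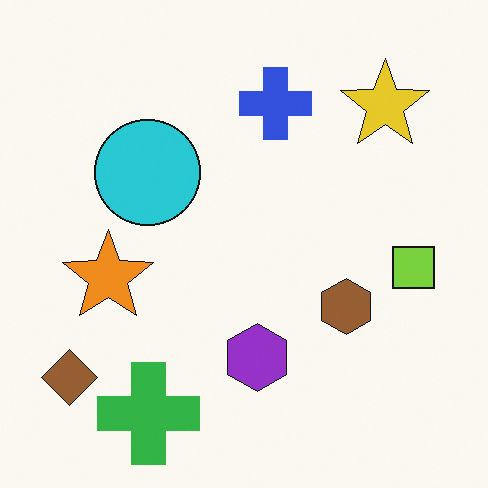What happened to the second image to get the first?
This is the original image transposed (reflected across the top-left ↔ bottom-right diagonal).

Shapes have swapped their row and column positions — what was in the top-right is now in the bottom-left — a diagonal reflection.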